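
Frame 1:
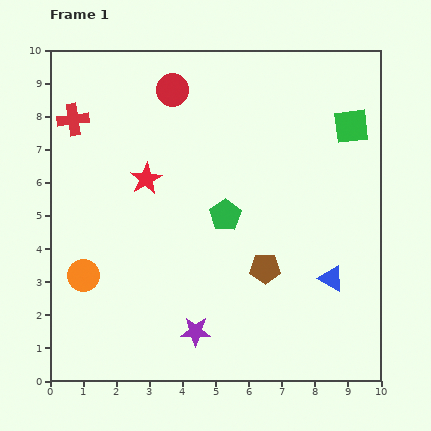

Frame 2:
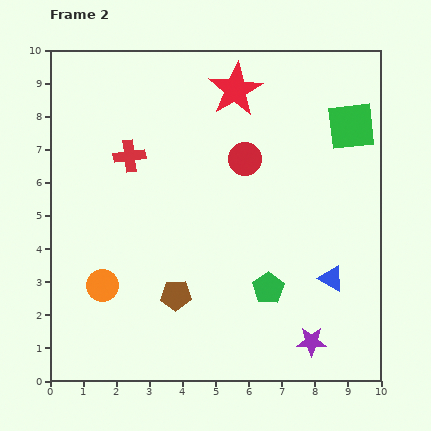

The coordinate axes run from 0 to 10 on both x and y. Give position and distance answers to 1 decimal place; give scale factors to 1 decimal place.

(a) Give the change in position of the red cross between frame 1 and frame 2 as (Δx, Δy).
(1.7, -1.1)

The red cross was at (0.7, 7.9) in frame 1 and (2.4, 6.8) in frame 2.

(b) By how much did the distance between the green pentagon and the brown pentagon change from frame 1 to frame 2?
+0.8

Distance in frame 1: 2.0. Distance in frame 2: 2.8.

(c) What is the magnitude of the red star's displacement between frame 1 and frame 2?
3.8

The red star moved from (2.9, 6.1) to (5.6, 8.8), a distance of √(2.7² + 2.7²) ≈ 3.8.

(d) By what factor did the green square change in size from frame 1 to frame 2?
1.4×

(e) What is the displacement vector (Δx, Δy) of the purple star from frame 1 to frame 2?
(3.5, -0.3)

The purple star was at (4.4, 1.5) in frame 1 and (7.9, 1.2) in frame 2.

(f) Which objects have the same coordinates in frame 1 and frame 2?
the blue triangle, the green square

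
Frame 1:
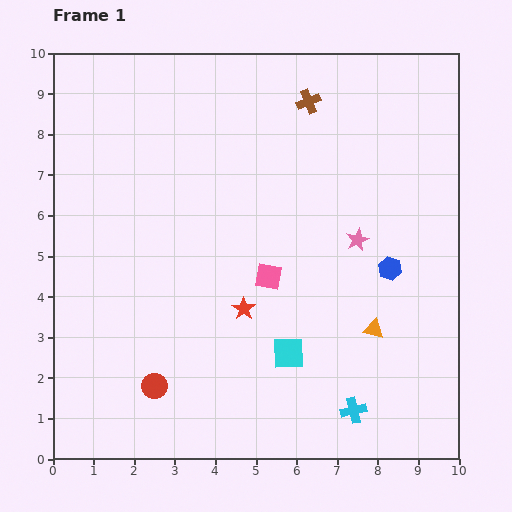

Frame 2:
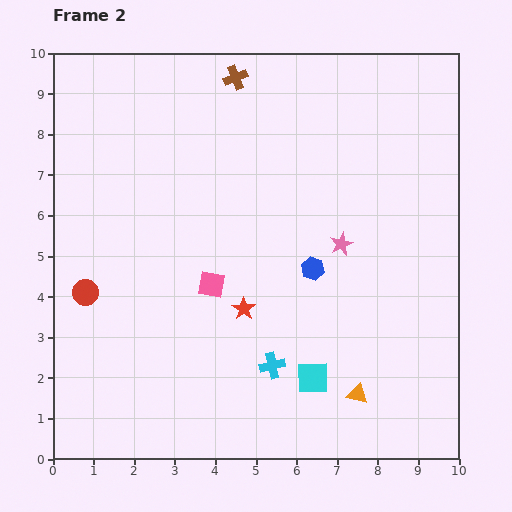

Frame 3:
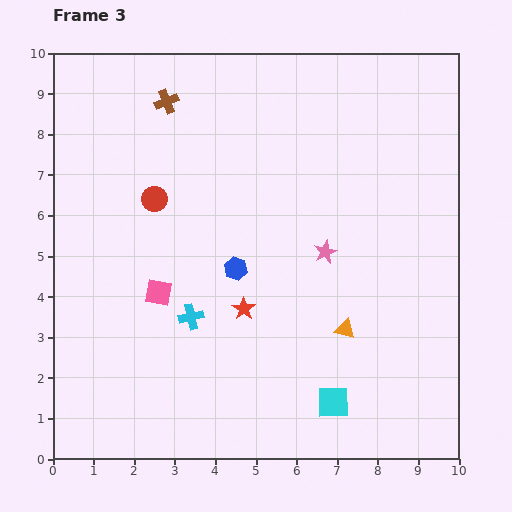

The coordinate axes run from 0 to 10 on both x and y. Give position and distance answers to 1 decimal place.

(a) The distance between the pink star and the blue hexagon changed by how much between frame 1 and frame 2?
-0.2

Distance in frame 1: 1.1. Distance in frame 2: 0.9.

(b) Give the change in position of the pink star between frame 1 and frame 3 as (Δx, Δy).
(-0.8, -0.3)

The pink star was at (7.5, 5.4) in frame 1 and (6.7, 5.1) in frame 3.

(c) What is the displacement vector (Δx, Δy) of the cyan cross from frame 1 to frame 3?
(-4.0, 2.3)

The cyan cross was at (7.4, 1.2) in frame 1 and (3.4, 3.5) in frame 3.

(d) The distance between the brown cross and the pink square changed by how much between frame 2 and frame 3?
-0.4

Distance in frame 2: 5.1. Distance in frame 3: 4.7.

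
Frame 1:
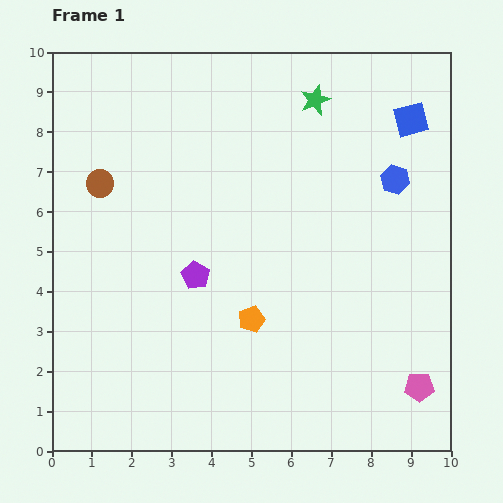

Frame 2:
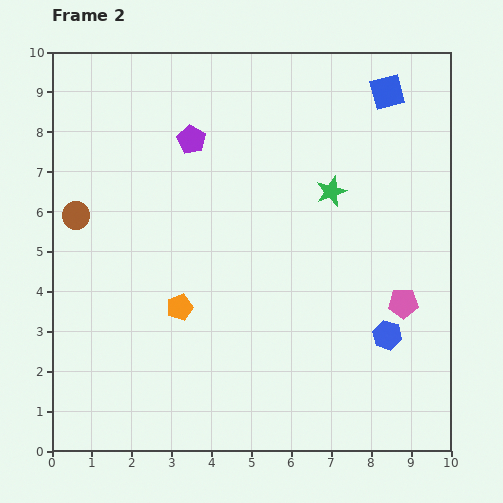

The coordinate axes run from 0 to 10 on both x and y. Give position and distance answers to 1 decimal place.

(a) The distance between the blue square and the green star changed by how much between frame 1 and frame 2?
+0.4

Distance in frame 1: 2.5. Distance in frame 2: 2.9.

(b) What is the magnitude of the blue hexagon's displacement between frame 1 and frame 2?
3.9

The blue hexagon moved from (8.6, 6.8) to (8.4, 2.9), a distance of √(0.2² + 3.9²) ≈ 3.9.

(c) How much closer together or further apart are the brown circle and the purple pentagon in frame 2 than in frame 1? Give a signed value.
+0.2

Distance in frame 1: 3.3. Distance in frame 2: 3.5.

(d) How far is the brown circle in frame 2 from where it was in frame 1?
1.0

The brown circle moved from (1.2, 6.7) to (0.6, 5.9), a distance of √(0.6² + 0.8²) ≈ 1.0.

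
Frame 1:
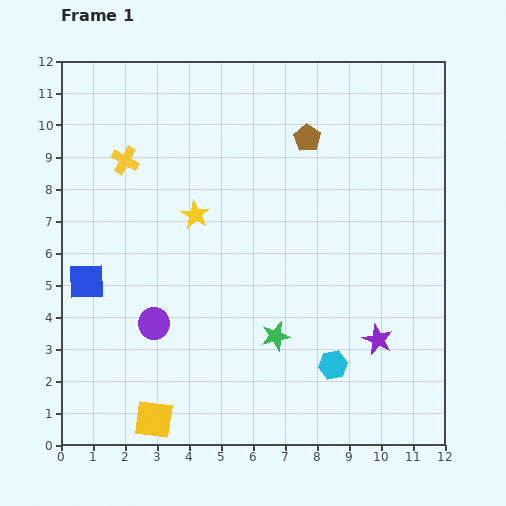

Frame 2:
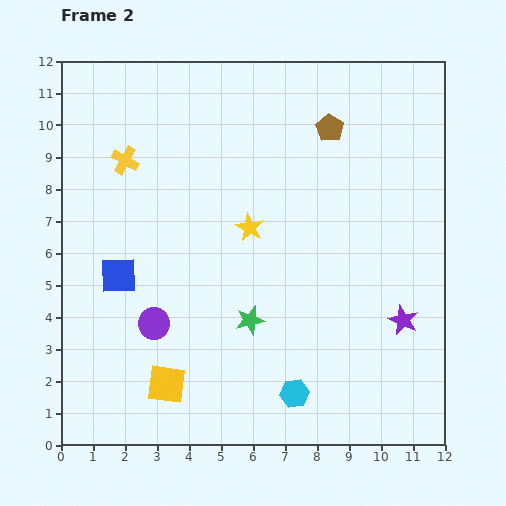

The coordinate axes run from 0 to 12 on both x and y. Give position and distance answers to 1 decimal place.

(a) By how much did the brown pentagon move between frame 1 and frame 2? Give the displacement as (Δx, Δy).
(0.7, 0.3)

The brown pentagon was at (7.7, 9.6) in frame 1 and (8.4, 9.9) in frame 2.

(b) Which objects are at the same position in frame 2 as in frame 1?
the yellow cross, the purple circle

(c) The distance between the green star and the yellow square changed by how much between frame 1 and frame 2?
-1.3

Distance in frame 1: 4.6. Distance in frame 2: 3.3.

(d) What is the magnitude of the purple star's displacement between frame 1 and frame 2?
1.0

The purple star moved from (9.9, 3.3) to (10.7, 3.9), a distance of √(0.8² + 0.6²) ≈ 1.0.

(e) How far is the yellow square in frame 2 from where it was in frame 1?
1.2

The yellow square moved from (2.9, 0.8) to (3.3, 1.9), a distance of √(0.4² + 1.1²) ≈ 1.2.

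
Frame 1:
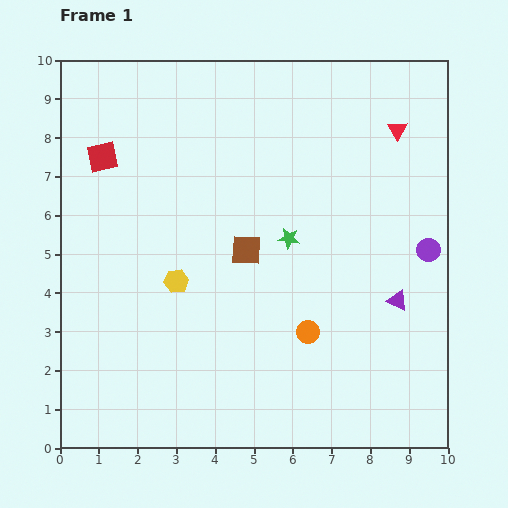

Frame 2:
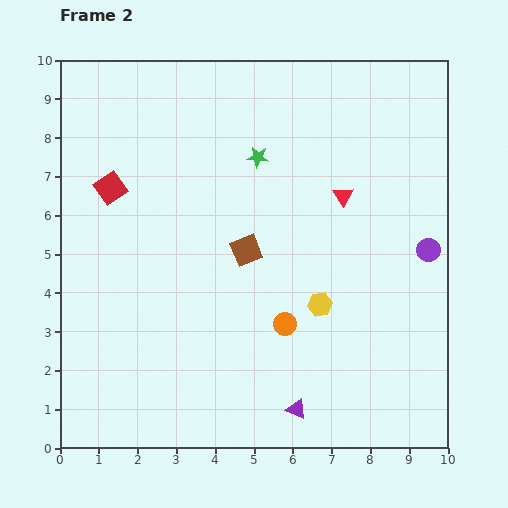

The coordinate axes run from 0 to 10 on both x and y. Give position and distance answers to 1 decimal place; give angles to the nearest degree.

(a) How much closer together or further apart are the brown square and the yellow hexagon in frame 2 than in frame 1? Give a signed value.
+0.4

Distance in frame 1: 2.0. Distance in frame 2: 2.4.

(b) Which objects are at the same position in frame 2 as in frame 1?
the brown square, the purple circle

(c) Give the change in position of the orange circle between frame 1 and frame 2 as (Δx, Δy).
(-0.6, 0.2)

The orange circle was at (6.4, 3.0) in frame 1 and (5.8, 3.2) in frame 2.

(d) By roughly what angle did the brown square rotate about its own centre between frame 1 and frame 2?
25° counter-clockwise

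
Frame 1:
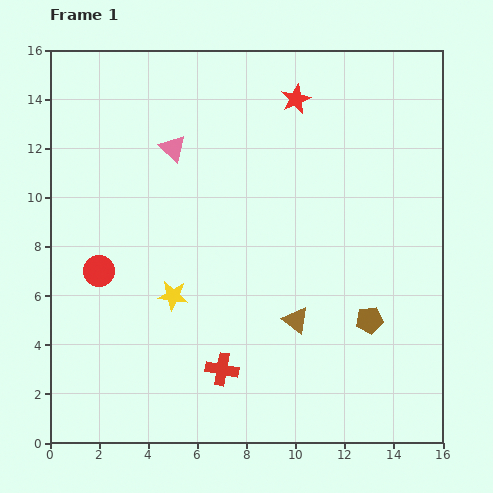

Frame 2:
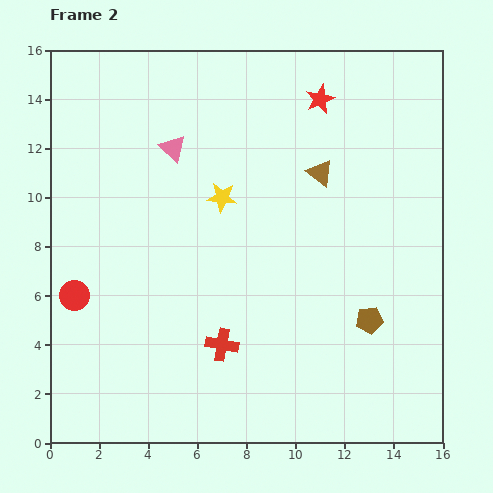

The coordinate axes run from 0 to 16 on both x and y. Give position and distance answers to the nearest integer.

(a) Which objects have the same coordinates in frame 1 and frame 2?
the pink triangle, the brown pentagon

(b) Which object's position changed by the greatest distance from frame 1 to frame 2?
the brown triangle

(moved 6; next 4)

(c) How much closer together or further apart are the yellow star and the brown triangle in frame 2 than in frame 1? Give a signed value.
-1

Distance in frame 1: 5. Distance in frame 2: 4.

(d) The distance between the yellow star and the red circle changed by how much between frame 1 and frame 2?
+4

Distance in frame 1: 3. Distance in frame 2: 7.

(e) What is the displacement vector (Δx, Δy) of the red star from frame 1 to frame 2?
(1, 0)

The red star was at (10, 14) in frame 1 and (11, 14) in frame 2.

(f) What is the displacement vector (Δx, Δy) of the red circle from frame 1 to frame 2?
(-1, -1)

The red circle was at (2, 7) in frame 1 and (1, 6) in frame 2.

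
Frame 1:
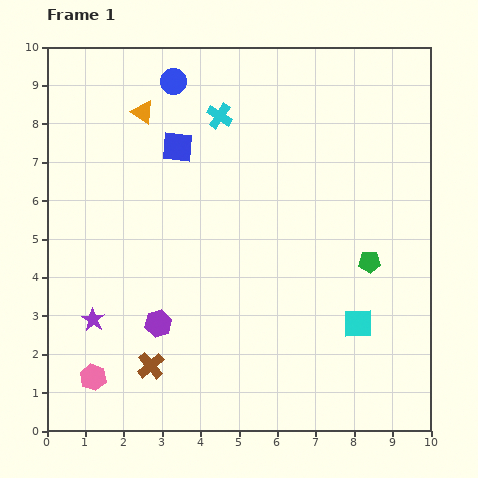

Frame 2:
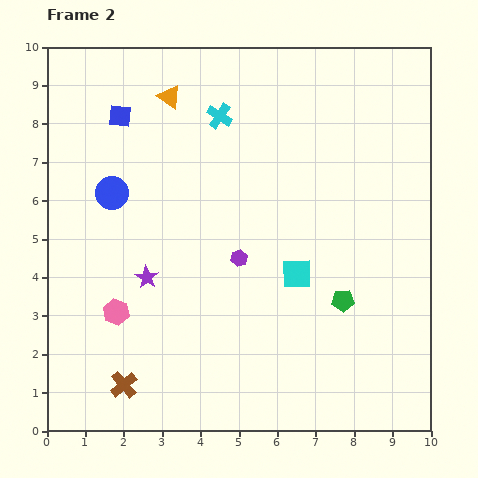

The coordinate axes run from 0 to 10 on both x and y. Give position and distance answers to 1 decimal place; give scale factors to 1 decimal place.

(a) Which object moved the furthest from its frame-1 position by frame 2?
the blue circle

(moved 3.3; next 2.7)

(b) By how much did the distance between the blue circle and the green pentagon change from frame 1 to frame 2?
-0.3

Distance in frame 1: 6.9. Distance in frame 2: 6.6.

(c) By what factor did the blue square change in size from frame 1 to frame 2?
0.7×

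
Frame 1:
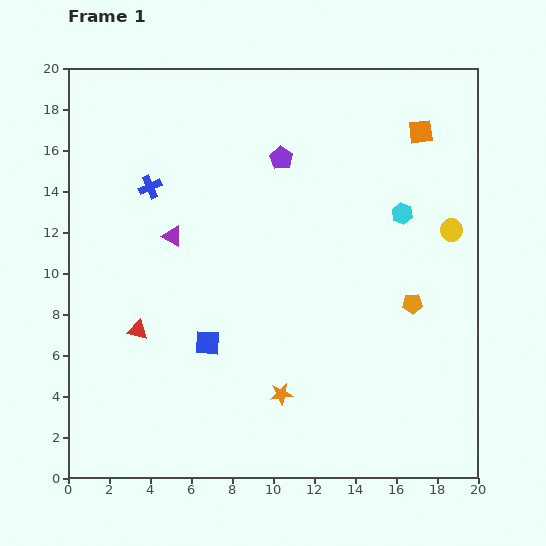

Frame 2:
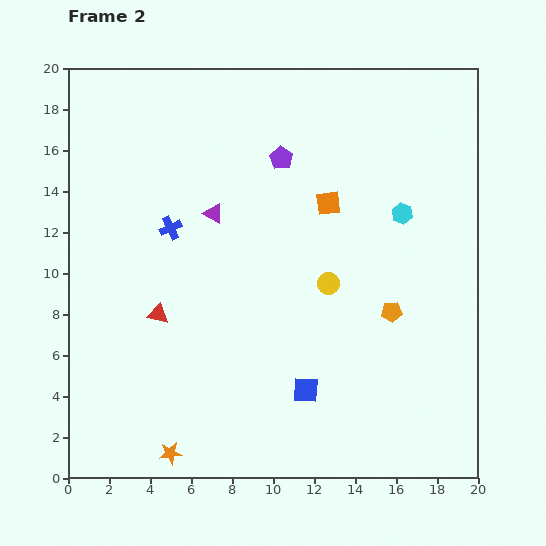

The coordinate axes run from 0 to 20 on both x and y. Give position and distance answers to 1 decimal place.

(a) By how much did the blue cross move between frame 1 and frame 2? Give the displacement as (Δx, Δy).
(1.0, -2.0)

The blue cross was at (4.0, 14.2) in frame 1 and (5.0, 12.2) in frame 2.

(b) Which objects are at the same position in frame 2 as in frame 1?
the cyan hexagon, the purple pentagon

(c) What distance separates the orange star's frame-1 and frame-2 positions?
6.1

The orange star moved from (10.4, 4.1) to (5.0, 1.2), a distance of √(5.4² + 2.9²) ≈ 6.1.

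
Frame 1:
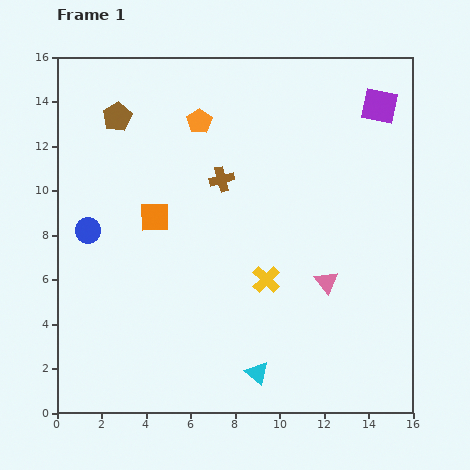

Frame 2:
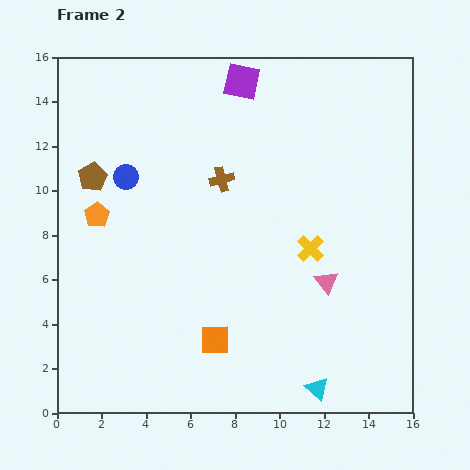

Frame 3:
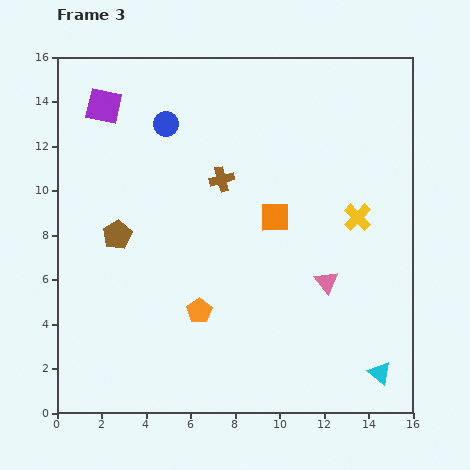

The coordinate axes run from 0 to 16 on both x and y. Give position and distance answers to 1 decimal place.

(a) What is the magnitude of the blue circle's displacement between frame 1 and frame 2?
2.9

The blue circle moved from (1.4, 8.2) to (3.1, 10.6), a distance of √(1.7² + 2.4²) ≈ 2.9.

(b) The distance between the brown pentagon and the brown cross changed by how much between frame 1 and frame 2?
+0.3

Distance in frame 1: 5.5. Distance in frame 2: 5.8.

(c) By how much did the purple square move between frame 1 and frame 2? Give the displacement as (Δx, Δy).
(-6.2, 1.1)

The purple square was at (14.5, 13.8) in frame 1 and (8.3, 14.9) in frame 2.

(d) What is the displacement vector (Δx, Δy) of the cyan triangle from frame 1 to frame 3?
(5.5, 0.0)

The cyan triangle was at (9.0, 1.8) in frame 1 and (14.5, 1.8) in frame 3.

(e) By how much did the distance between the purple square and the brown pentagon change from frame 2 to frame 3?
-2.2

Distance in frame 2: 8.0. Distance in frame 3: 5.8.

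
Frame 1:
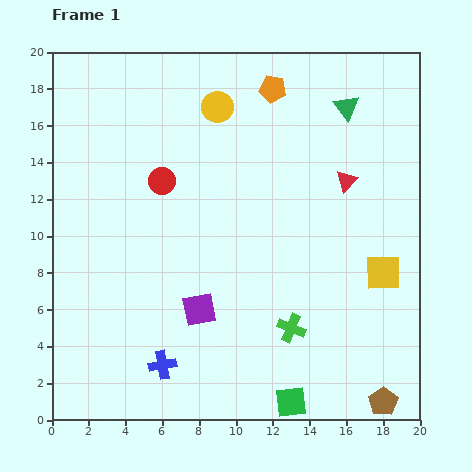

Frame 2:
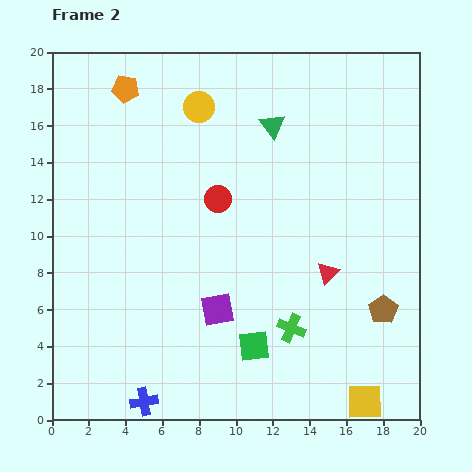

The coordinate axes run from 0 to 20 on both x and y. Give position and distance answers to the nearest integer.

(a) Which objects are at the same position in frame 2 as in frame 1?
the green cross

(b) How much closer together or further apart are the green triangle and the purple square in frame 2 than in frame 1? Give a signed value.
-4

Distance in frame 1: 14. Distance in frame 2: 10.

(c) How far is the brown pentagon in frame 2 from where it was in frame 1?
5

The brown pentagon moved from (18, 1) to (18, 6), a distance of √(0² + 5²) ≈ 5.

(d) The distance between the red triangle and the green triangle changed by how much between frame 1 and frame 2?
+5

Distance in frame 1: 4. Distance in frame 2: 9.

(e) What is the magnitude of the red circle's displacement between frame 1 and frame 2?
3

The red circle moved from (6, 13) to (9, 12), a distance of √(3² + 1²) ≈ 3.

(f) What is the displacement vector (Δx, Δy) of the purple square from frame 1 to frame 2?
(1, 0)

The purple square was at (8, 6) in frame 1 and (9, 6) in frame 2.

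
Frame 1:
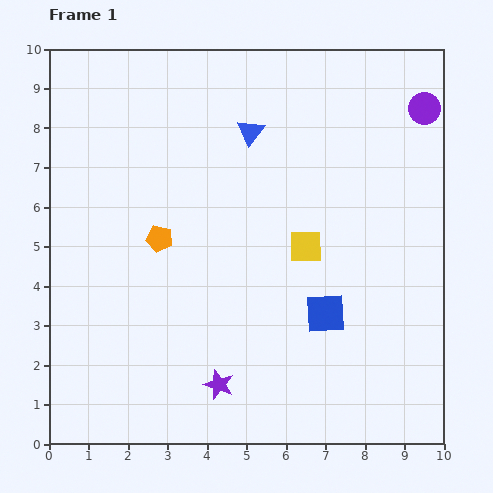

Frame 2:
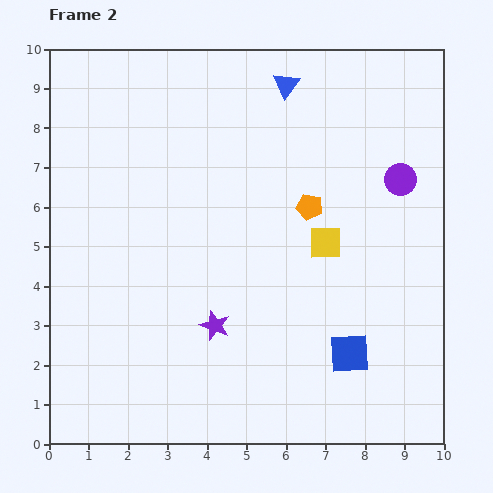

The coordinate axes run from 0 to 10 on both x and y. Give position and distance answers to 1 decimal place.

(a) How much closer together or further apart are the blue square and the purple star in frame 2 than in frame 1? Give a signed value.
+0.3

Distance in frame 1: 3.2. Distance in frame 2: 3.5.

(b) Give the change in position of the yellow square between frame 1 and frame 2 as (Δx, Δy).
(0.5, 0.1)

The yellow square was at (6.5, 5.0) in frame 1 and (7.0, 5.1) in frame 2.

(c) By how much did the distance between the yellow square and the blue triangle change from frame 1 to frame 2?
+0.9

Distance in frame 1: 3.2. Distance in frame 2: 4.1.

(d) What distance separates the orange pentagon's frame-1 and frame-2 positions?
3.9

The orange pentagon moved from (2.8, 5.2) to (6.6, 6.0), a distance of √(3.8² + 0.8²) ≈ 3.9.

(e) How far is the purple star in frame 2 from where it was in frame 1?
1.5

The purple star moved from (4.3, 1.5) to (4.2, 3.0), a distance of √(0.1² + 1.5²) ≈ 1.5.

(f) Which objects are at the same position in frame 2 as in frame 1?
none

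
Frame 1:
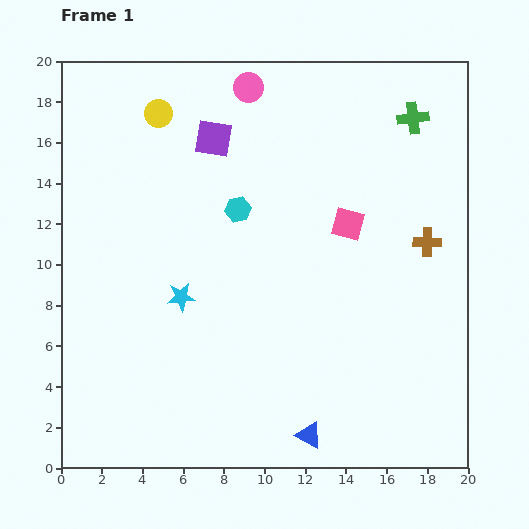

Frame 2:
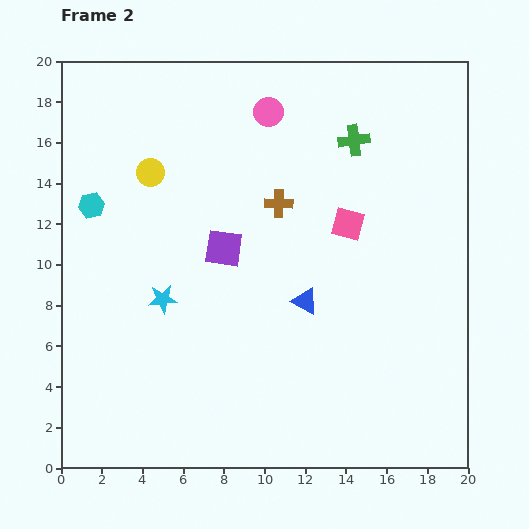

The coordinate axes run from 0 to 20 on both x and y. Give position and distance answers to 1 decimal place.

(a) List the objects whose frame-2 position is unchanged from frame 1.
the pink square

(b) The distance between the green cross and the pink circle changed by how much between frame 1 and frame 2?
-3.8

Distance in frame 1: 8.2. Distance in frame 2: 4.4.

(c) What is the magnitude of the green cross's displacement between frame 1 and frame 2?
3.1

The green cross moved from (17.3, 17.2) to (14.4, 16.1), a distance of √(2.9² + 1.1²) ≈ 3.1.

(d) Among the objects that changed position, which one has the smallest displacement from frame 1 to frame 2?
the cyan star

(moved 0.9)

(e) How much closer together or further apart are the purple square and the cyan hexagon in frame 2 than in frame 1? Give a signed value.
+3.1

Distance in frame 1: 3.7. Distance in frame 2: 6.8.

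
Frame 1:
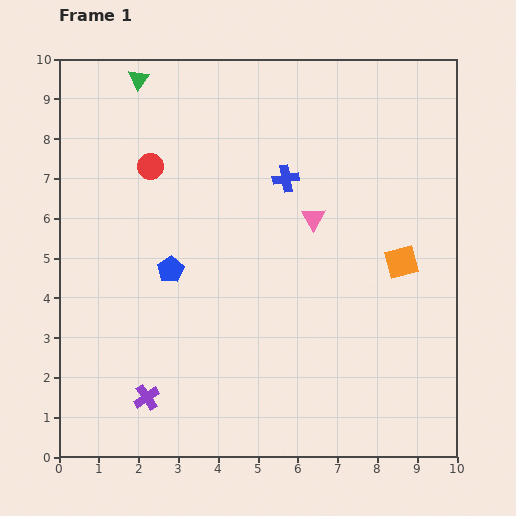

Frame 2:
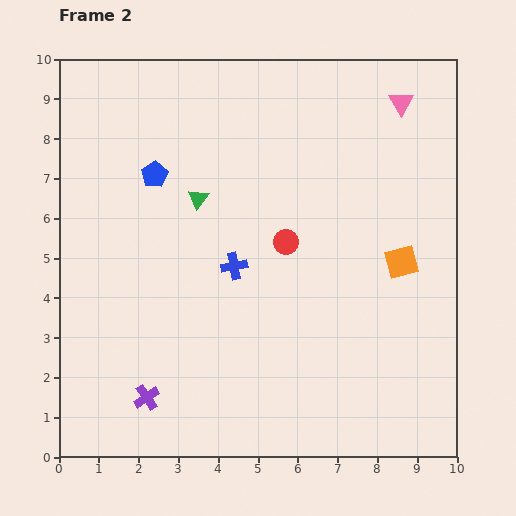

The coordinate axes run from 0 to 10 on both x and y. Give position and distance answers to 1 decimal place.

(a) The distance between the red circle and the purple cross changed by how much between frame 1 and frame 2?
-0.6

Distance in frame 1: 5.8. Distance in frame 2: 5.2.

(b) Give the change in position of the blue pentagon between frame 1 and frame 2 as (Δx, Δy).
(-0.4, 2.4)

The blue pentagon was at (2.8, 4.7) in frame 1 and (2.4, 7.1) in frame 2.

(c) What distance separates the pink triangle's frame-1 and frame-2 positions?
3.6

The pink triangle moved from (6.4, 6.0) to (8.6, 8.9), a distance of √(2.2² + 2.9²) ≈ 3.6.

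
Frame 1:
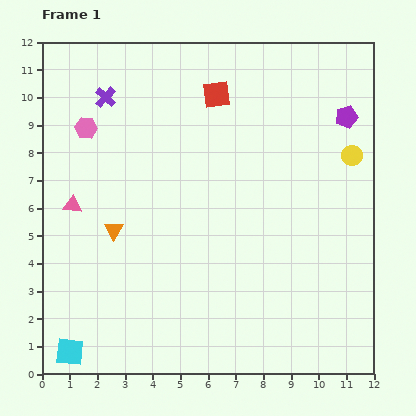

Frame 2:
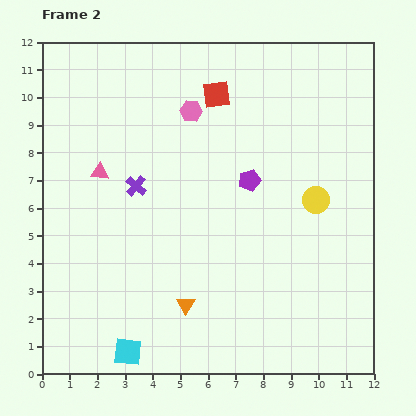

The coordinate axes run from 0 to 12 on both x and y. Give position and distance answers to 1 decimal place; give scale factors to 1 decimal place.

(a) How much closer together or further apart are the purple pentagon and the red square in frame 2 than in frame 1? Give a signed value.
-1.5

Distance in frame 1: 4.8. Distance in frame 2: 3.3.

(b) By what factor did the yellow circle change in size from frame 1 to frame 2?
1.3×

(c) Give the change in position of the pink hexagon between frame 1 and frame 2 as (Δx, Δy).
(3.8, 0.6)

The pink hexagon was at (1.6, 8.9) in frame 1 and (5.4, 9.5) in frame 2.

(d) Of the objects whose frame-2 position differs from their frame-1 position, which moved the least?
the pink triangle

(moved 1.6)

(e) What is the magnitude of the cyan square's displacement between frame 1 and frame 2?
2.1

The cyan square moved from (1.0, 0.8) to (3.1, 0.8), a distance of √(2.1² + 0.0²) ≈ 2.1.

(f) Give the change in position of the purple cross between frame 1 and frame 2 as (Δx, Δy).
(1.1, -3.2)

The purple cross was at (2.3, 10.0) in frame 1 and (3.4, 6.8) in frame 2.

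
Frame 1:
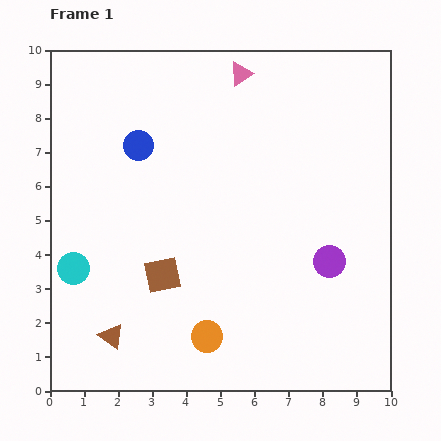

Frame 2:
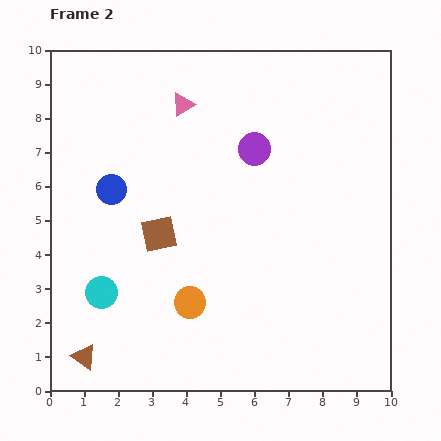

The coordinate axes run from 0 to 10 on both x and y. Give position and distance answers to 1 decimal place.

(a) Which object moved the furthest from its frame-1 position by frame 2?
the purple circle

(moved 4.0; next 1.9)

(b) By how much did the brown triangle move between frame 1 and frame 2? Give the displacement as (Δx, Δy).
(-0.8, -0.6)

The brown triangle was at (1.8, 1.6) in frame 1 and (1.0, 1.0) in frame 2.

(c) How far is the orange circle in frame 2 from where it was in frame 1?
1.1

The orange circle moved from (4.6, 1.6) to (4.1, 2.6), a distance of √(0.5² + 1.0²) ≈ 1.1.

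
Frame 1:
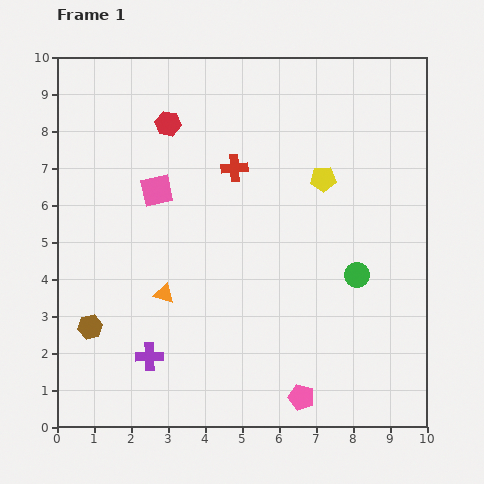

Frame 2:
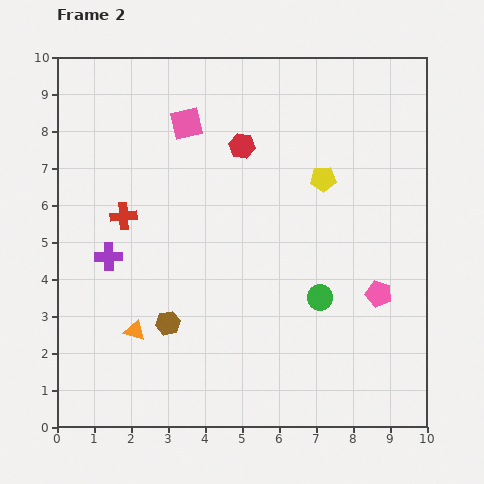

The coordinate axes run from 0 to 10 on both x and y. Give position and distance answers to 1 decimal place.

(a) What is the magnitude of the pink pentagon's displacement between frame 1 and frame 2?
3.5

The pink pentagon moved from (6.6, 0.8) to (8.7, 3.6), a distance of √(2.1² + 2.8²) ≈ 3.5.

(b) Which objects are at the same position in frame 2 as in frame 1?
the yellow pentagon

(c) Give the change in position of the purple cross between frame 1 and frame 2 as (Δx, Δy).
(-1.1, 2.7)

The purple cross was at (2.5, 1.9) in frame 1 and (1.4, 4.6) in frame 2.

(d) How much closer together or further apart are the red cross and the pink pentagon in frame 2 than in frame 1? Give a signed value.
+0.7

Distance in frame 1: 6.5. Distance in frame 2: 7.2.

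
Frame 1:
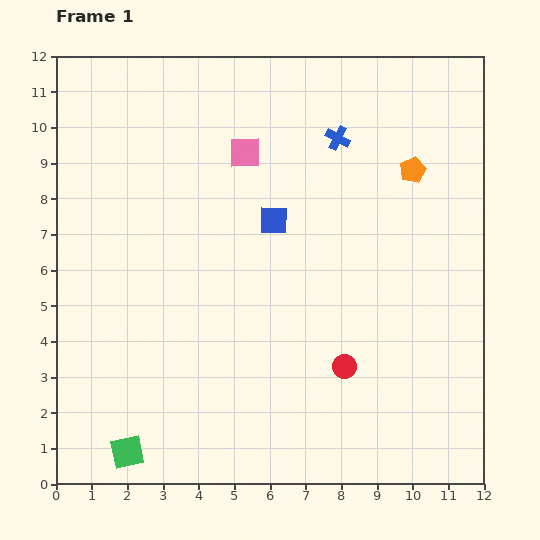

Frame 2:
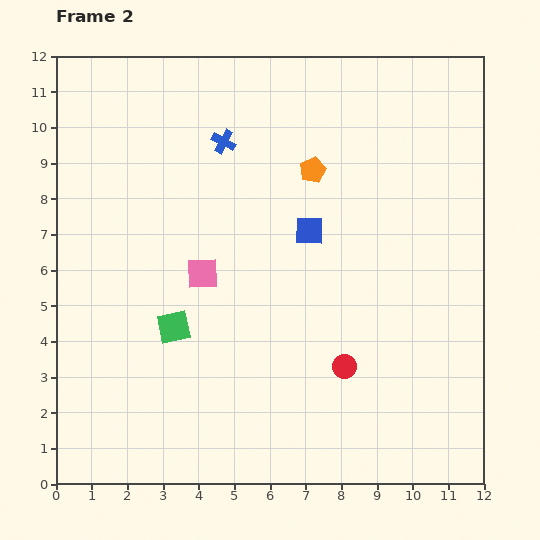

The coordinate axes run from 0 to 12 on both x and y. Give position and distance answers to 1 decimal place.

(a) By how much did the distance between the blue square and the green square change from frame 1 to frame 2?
-3.0

Distance in frame 1: 7.7. Distance in frame 2: 4.7.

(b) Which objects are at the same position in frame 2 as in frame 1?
the red circle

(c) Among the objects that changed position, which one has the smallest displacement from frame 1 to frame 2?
the blue square

(moved 1.0)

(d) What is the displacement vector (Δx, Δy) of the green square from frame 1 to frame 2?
(1.3, 3.5)

The green square was at (2.0, 0.9) in frame 1 and (3.3, 4.4) in frame 2.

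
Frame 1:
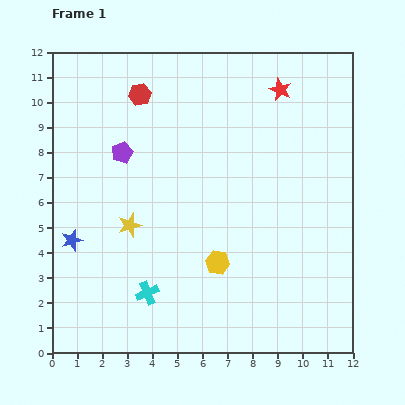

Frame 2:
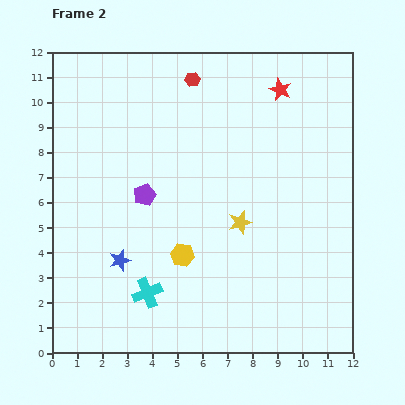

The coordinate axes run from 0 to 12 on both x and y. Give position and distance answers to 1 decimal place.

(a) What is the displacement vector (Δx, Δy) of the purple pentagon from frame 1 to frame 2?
(0.9, -1.7)

The purple pentagon was at (2.8, 8.0) in frame 1 and (3.7, 6.3) in frame 2.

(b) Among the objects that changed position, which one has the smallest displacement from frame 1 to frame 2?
the yellow hexagon

(moved 1.4)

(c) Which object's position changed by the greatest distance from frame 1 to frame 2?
the yellow star

(moved 4.4; next 2.2)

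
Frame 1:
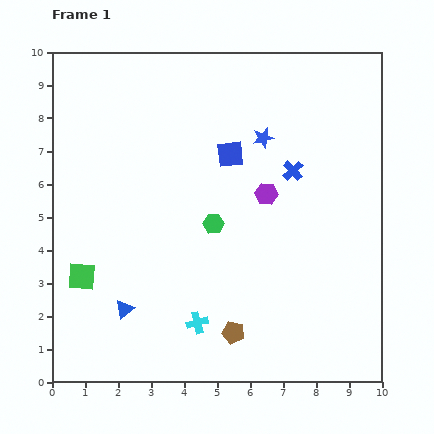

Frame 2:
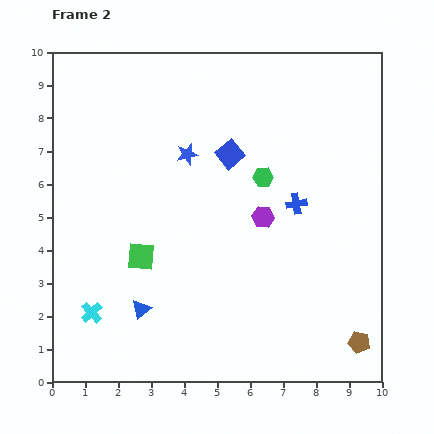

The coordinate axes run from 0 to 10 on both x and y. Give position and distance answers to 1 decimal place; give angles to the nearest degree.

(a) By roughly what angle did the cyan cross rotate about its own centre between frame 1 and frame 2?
28° counter-clockwise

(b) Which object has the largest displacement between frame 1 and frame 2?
the brown pentagon

(moved 3.8; next 3.2)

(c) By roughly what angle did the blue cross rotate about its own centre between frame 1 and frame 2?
33° clockwise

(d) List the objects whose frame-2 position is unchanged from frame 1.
the blue square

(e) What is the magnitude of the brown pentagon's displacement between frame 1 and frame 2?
3.8

The brown pentagon moved from (5.5, 1.5) to (9.3, 1.2), a distance of √(3.8² + 0.3²) ≈ 3.8.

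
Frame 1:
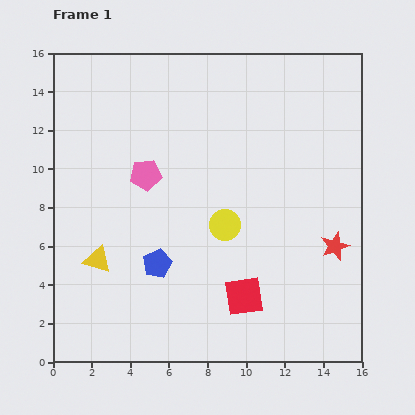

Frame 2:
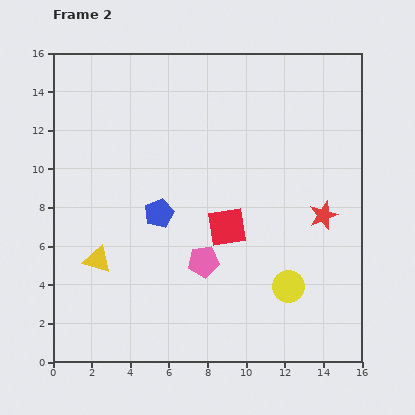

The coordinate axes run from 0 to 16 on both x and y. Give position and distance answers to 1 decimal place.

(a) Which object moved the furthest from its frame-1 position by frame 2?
the pink pentagon

(moved 5.4; next 4.6)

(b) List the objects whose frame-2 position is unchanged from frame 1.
the yellow triangle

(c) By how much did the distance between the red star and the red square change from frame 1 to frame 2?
-0.4

Distance in frame 1: 5.4. Distance in frame 2: 5.0.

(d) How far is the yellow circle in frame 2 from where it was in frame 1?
4.6

The yellow circle moved from (8.9, 7.1) to (12.2, 3.9), a distance of √(3.3² + 3.2²) ≈ 4.6.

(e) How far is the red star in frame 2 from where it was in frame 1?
1.7

The red star moved from (14.6, 6.0) to (14.0, 7.6), a distance of √(0.6² + 1.6²) ≈ 1.7.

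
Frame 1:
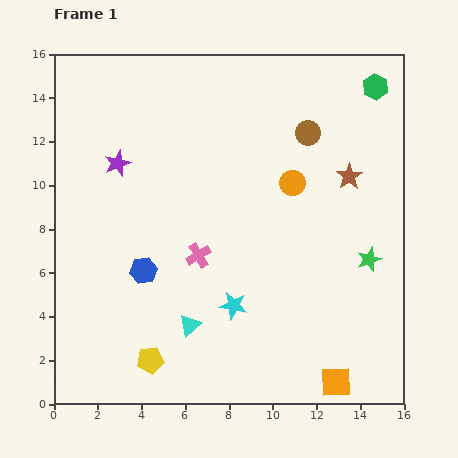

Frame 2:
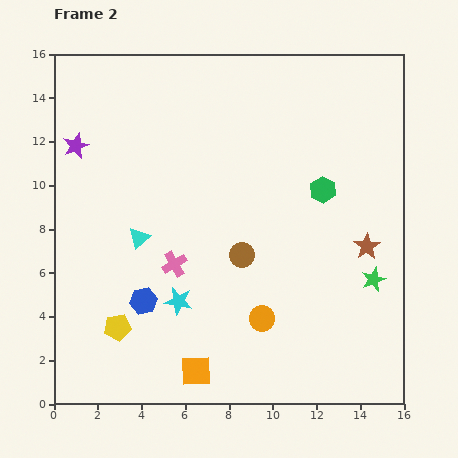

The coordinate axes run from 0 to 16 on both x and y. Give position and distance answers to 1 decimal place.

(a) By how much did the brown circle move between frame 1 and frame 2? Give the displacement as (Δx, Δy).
(-3.0, -5.6)

The brown circle was at (11.6, 12.4) in frame 1 and (8.6, 6.8) in frame 2.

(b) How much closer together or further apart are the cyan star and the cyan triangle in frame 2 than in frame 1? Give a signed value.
+1.2

Distance in frame 1: 2.2. Distance in frame 2: 3.4.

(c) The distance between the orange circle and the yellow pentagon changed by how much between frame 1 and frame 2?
-3.8

Distance in frame 1: 10.4. Distance in frame 2: 6.6.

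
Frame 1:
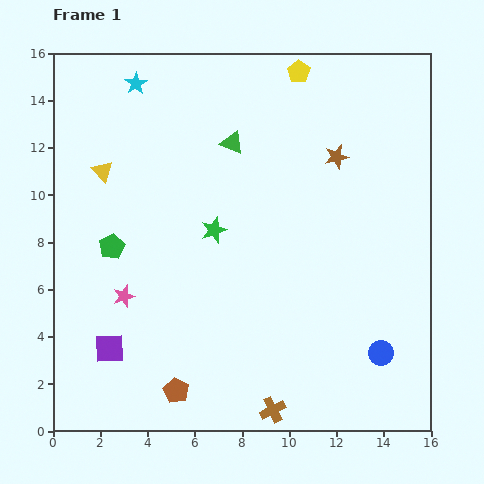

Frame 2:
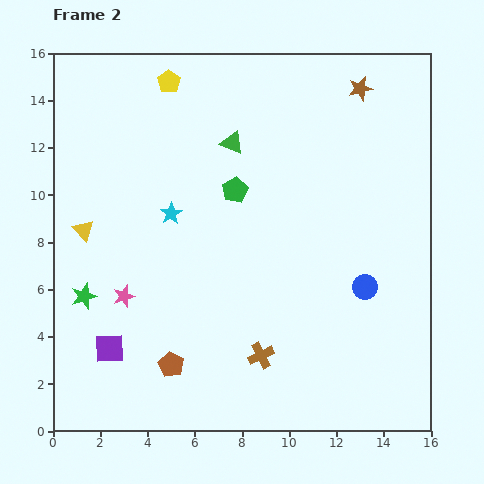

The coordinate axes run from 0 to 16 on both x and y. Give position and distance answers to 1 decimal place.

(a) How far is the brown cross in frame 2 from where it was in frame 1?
2.4

The brown cross moved from (9.3, 0.9) to (8.8, 3.2), a distance of √(0.5² + 2.3²) ≈ 2.4.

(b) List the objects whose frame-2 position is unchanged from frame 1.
the green triangle, the purple square, the pink star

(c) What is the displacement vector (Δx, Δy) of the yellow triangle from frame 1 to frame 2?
(-0.8, -2.5)

The yellow triangle was at (2.1, 11.0) in frame 1 and (1.3, 8.5) in frame 2.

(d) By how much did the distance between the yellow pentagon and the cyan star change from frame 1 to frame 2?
-1.3

Distance in frame 1: 6.9. Distance in frame 2: 5.6.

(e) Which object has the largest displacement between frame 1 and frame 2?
the green star

(moved 6.2; next 5.7)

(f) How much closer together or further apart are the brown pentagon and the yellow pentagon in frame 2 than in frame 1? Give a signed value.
-2.5

Distance in frame 1: 14.5. Distance in frame 2: 12.0.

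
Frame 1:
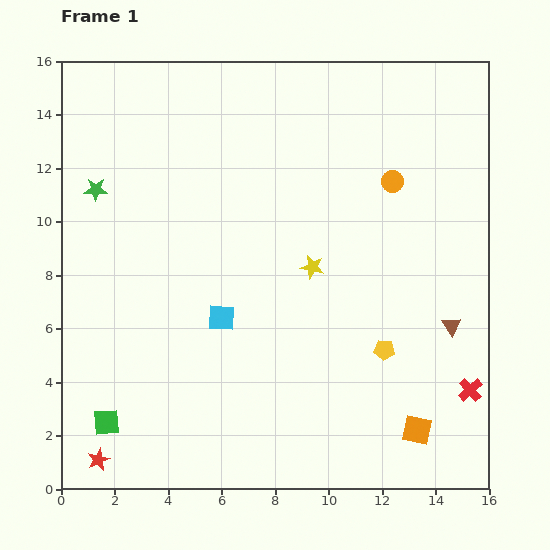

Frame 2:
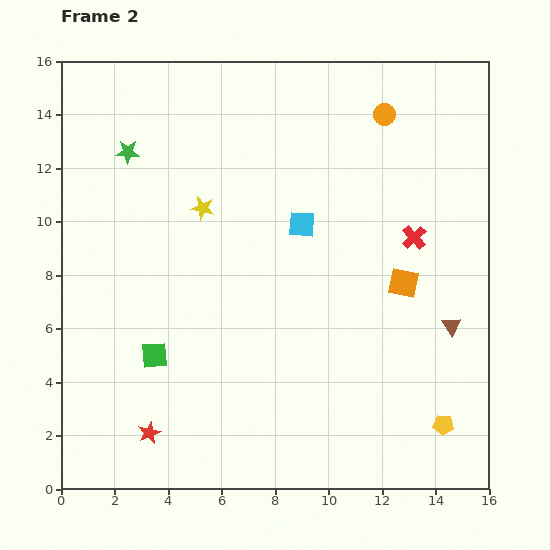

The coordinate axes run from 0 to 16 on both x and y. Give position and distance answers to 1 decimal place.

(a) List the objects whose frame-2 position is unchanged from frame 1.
the brown triangle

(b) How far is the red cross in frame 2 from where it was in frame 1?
6.1

The red cross moved from (15.3, 3.7) to (13.2, 9.4), a distance of √(2.1² + 5.7²) ≈ 6.1.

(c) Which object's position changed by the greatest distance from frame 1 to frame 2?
the red cross

(moved 6.1; next 5.5)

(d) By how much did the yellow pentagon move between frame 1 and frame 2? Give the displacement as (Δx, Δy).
(2.2, -2.8)

The yellow pentagon was at (12.1, 5.2) in frame 1 and (14.3, 2.4) in frame 2.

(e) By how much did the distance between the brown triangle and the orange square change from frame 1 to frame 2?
-1.7

Distance in frame 1: 4.1. Distance in frame 2: 2.4.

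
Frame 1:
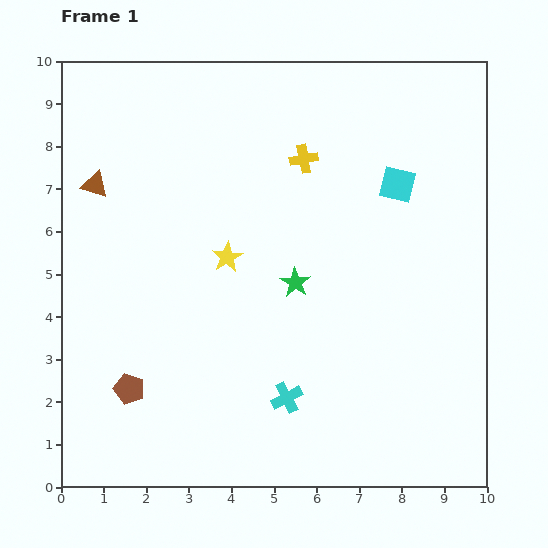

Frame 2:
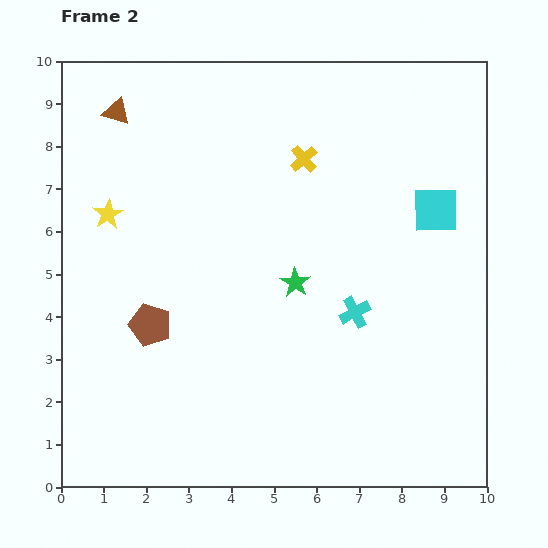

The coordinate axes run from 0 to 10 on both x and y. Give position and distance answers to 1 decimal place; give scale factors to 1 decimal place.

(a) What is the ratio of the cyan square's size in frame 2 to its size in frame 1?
1.3×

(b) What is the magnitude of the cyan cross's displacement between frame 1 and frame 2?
2.6

The cyan cross moved from (5.3, 2.1) to (6.9, 4.1), a distance of √(1.6² + 2.0²) ≈ 2.6.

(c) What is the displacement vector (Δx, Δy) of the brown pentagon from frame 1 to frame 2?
(0.5, 1.5)

The brown pentagon was at (1.6, 2.3) in frame 1 and (2.1, 3.8) in frame 2.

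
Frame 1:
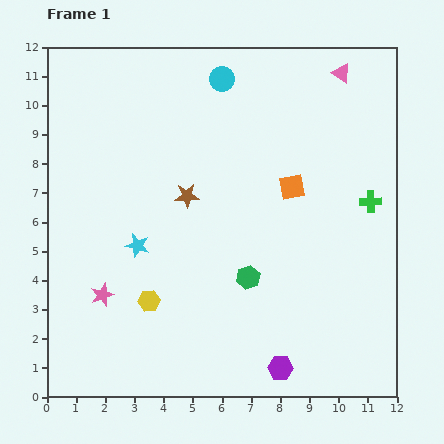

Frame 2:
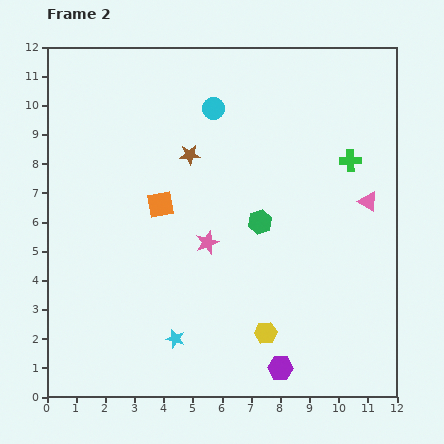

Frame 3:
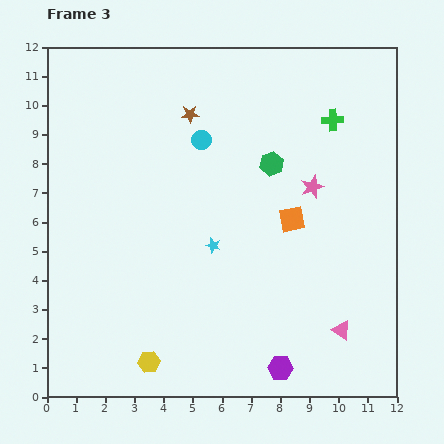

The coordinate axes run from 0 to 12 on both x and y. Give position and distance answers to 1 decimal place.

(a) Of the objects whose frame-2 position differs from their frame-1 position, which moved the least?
the cyan circle

(moved 1.0)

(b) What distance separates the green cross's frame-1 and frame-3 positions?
3.1

The green cross moved from (11.1, 6.7) to (9.8, 9.5), a distance of √(1.3² + 2.8²) ≈ 3.1.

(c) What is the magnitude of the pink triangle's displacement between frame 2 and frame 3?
4.5

The pink triangle moved from (11.0, 6.7) to (10.1, 2.3), a distance of √(0.9² + 4.4²) ≈ 4.5.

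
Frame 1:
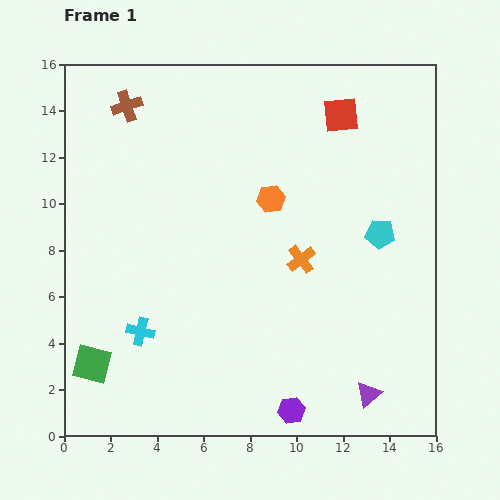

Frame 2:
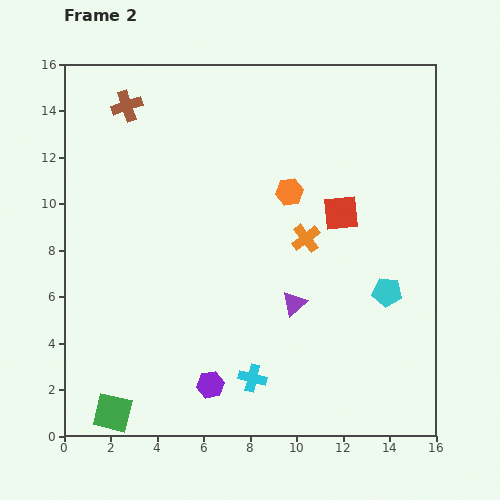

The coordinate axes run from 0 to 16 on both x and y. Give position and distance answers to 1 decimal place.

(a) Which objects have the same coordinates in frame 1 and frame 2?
the brown cross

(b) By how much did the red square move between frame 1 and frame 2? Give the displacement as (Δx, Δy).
(0.0, -4.2)

The red square was at (11.9, 13.8) in frame 1 and (11.9, 9.6) in frame 2.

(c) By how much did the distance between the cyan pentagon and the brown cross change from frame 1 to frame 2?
+1.6

Distance in frame 1: 12.2. Distance in frame 2: 13.8.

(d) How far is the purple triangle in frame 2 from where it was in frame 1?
5.0

The purple triangle moved from (13.1, 1.8) to (9.9, 5.7), a distance of √(3.2² + 3.9²) ≈ 5.0.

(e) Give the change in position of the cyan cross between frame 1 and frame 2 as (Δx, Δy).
(4.8, -2.0)

The cyan cross was at (3.3, 4.5) in frame 1 and (8.1, 2.5) in frame 2.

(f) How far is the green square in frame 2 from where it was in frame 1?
2.3

The green square moved from (1.2, 3.1) to (2.1, 1.0), a distance of √(0.9² + 2.1²) ≈ 2.3.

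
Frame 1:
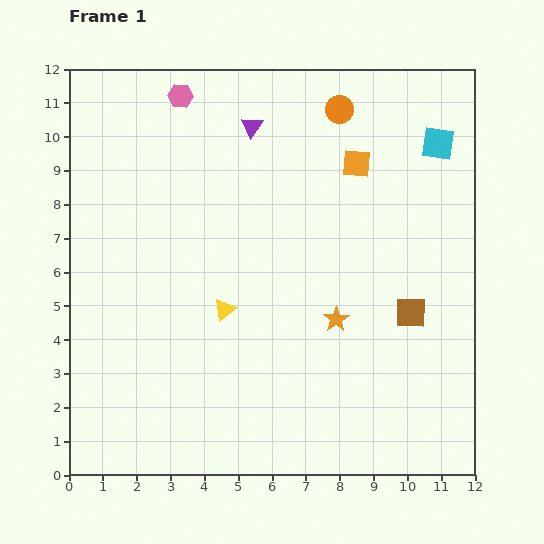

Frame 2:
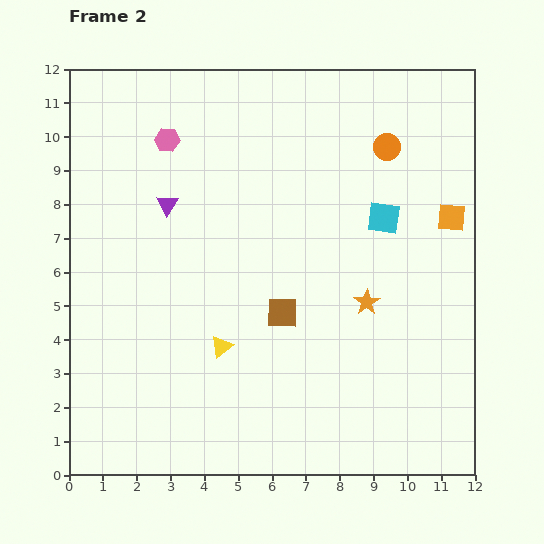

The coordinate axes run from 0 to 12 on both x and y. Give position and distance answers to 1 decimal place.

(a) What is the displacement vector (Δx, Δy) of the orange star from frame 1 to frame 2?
(0.9, 0.5)

The orange star was at (7.9, 4.6) in frame 1 and (8.8, 5.1) in frame 2.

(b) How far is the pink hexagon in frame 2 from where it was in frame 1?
1.4

The pink hexagon moved from (3.3, 11.2) to (2.9, 9.9), a distance of √(0.4² + 1.3²) ≈ 1.4.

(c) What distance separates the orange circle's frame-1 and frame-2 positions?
1.8

The orange circle moved from (8.0, 10.8) to (9.4, 9.7), a distance of √(1.4² + 1.1²) ≈ 1.8.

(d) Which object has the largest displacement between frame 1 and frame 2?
the brown square

(moved 3.8; next 3.4)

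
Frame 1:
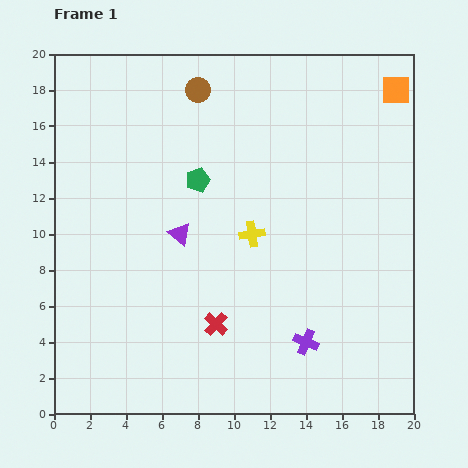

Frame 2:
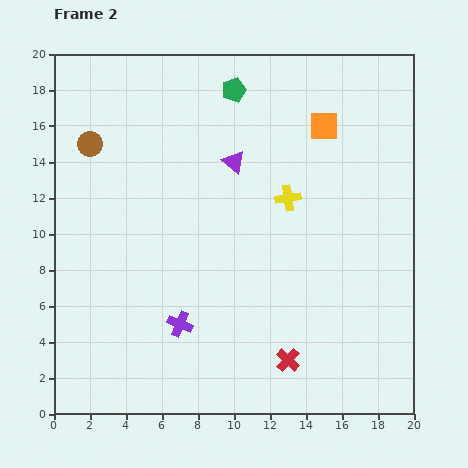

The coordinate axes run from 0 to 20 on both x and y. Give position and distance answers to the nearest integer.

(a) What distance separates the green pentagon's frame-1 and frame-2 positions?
5

The green pentagon moved from (8, 13) to (10, 18), a distance of √(2² + 5²) ≈ 5.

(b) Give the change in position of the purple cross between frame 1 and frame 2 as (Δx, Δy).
(-7, 1)

The purple cross was at (14, 4) in frame 1 and (7, 5) in frame 2.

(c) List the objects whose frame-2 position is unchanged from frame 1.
none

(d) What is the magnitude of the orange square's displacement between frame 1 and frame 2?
4

The orange square moved from (19, 18) to (15, 16), a distance of √(4² + 2²) ≈ 4.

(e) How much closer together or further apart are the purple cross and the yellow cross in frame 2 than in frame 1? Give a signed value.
+2

Distance in frame 1: 7. Distance in frame 2: 9.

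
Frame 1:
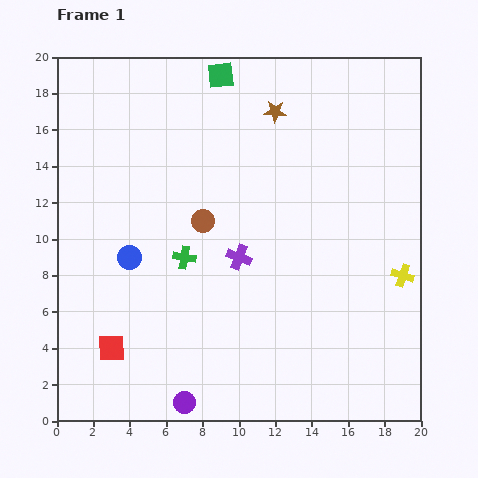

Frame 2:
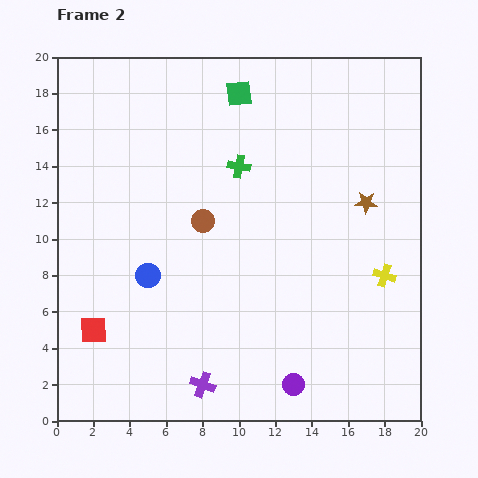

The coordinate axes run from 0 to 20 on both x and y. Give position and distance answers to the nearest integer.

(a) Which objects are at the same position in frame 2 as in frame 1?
the brown circle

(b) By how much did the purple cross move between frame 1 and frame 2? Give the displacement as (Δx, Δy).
(-2, -7)

The purple cross was at (10, 9) in frame 1 and (8, 2) in frame 2.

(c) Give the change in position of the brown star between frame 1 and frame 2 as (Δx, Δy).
(5, -5)

The brown star was at (12, 17) in frame 1 and (17, 12) in frame 2.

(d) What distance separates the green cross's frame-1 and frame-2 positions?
6

The green cross moved from (7, 9) to (10, 14), a distance of √(3² + 5²) ≈ 6.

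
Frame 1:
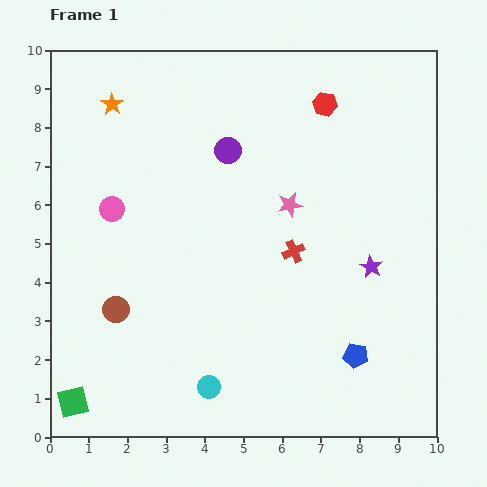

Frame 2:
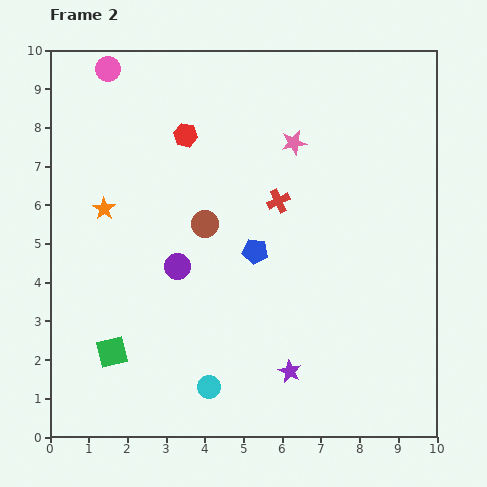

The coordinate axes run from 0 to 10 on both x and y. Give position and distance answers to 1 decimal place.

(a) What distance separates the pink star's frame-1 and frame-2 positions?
1.6

The pink star moved from (6.2, 6.0) to (6.3, 7.6), a distance of √(0.1² + 1.6²) ≈ 1.6.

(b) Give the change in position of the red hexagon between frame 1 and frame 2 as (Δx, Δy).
(-3.6, -0.8)

The red hexagon was at (7.1, 8.6) in frame 1 and (3.5, 7.8) in frame 2.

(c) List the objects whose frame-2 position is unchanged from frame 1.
the cyan circle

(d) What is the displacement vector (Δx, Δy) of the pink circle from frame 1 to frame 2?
(-0.1, 3.6)

The pink circle was at (1.6, 5.9) in frame 1 and (1.5, 9.5) in frame 2.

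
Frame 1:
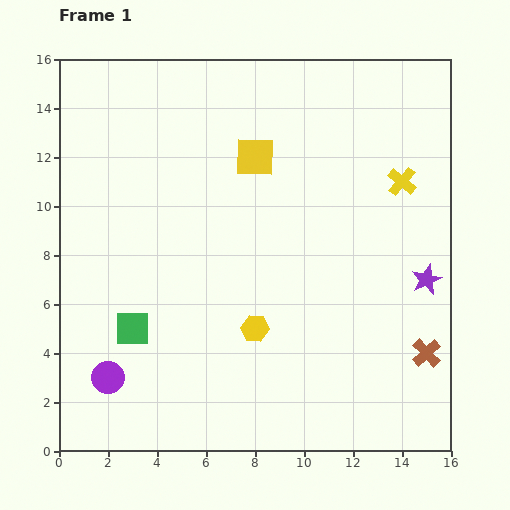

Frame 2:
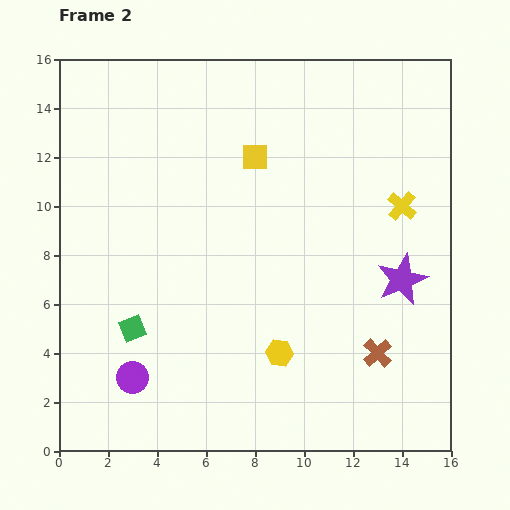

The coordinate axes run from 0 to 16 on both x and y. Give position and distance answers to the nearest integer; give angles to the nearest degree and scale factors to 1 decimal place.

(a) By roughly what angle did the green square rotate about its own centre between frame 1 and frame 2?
22° counter-clockwise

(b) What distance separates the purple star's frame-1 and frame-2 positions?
1

The purple star moved from (15, 7) to (14, 7), a distance of √(1² + 0²) ≈ 1.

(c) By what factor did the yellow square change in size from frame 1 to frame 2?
0.7×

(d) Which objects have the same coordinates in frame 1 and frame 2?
the yellow square, the green square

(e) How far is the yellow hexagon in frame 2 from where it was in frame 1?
1

The yellow hexagon moved from (8, 5) to (9, 4), a distance of √(1² + 1²) ≈ 1.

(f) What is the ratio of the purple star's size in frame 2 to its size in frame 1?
1.7×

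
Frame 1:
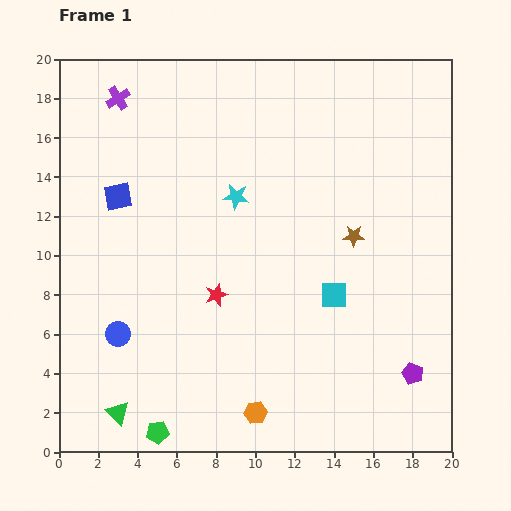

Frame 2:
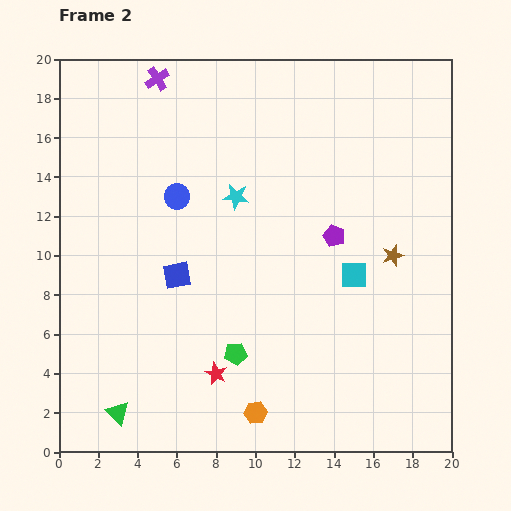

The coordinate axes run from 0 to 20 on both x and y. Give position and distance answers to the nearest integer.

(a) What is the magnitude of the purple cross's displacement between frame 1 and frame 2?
2

The purple cross moved from (3, 18) to (5, 19), a distance of √(2² + 1²) ≈ 2.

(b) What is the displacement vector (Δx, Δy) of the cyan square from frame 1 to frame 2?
(1, 1)

The cyan square was at (14, 8) in frame 1 and (15, 9) in frame 2.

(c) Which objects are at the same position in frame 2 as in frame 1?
the green triangle, the cyan star, the orange hexagon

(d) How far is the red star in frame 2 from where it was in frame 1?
4

The red star moved from (8, 8) to (8, 4), a distance of √(0² + 4²) ≈ 4.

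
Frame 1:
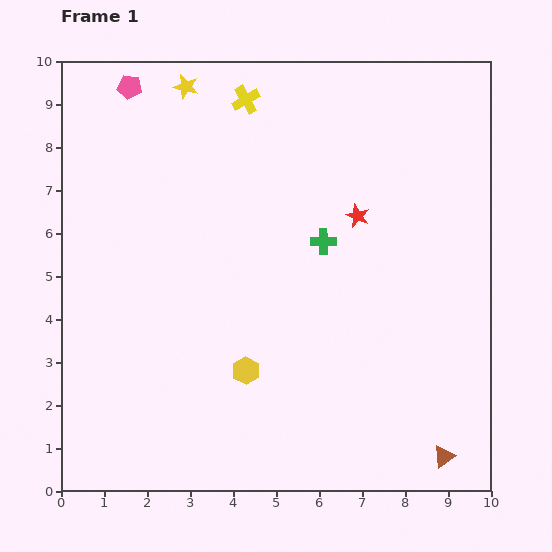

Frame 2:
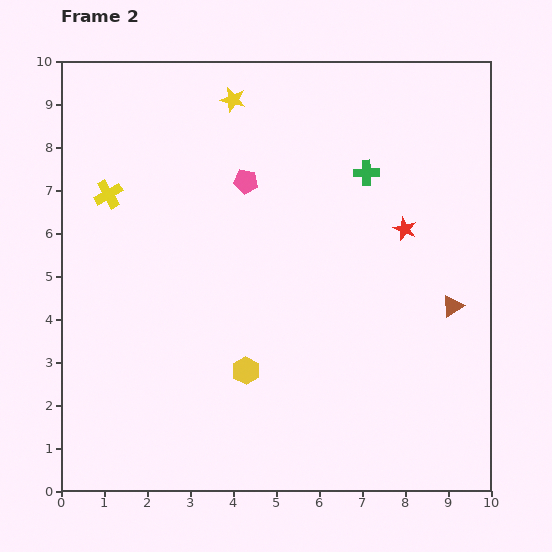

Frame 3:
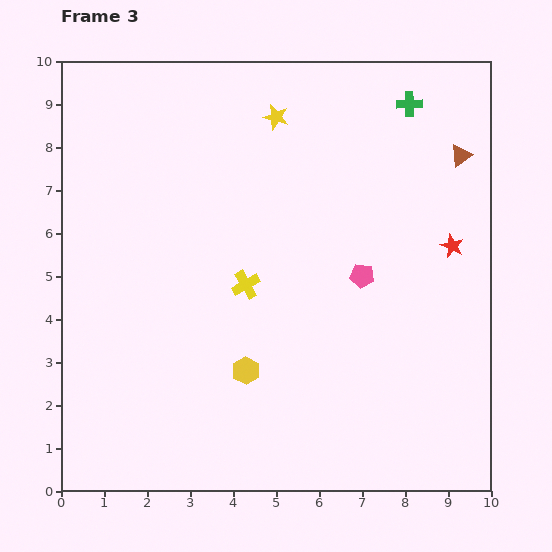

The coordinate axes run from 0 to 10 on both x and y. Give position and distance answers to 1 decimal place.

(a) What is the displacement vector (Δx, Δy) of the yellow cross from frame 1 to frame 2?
(-3.2, -2.2)

The yellow cross was at (4.3, 9.1) in frame 1 and (1.1, 6.9) in frame 2.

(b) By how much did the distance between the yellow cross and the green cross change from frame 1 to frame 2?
+2.2

Distance in frame 1: 3.8. Distance in frame 2: 6.0.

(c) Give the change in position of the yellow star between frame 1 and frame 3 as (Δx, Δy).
(2.1, -0.7)

The yellow star was at (2.9, 9.4) in frame 1 and (5.0, 8.7) in frame 3.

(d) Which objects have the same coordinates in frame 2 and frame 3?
the yellow hexagon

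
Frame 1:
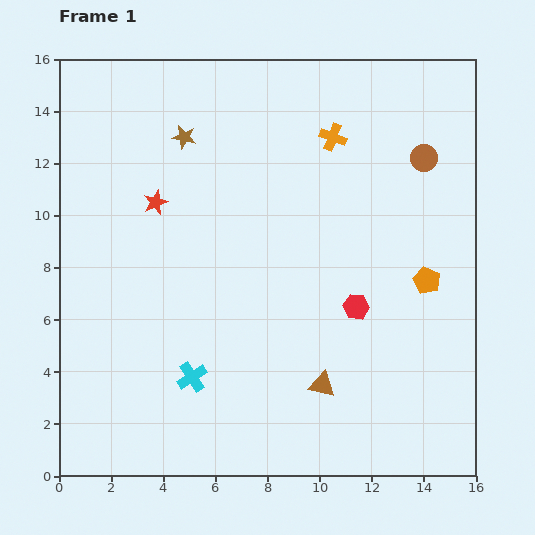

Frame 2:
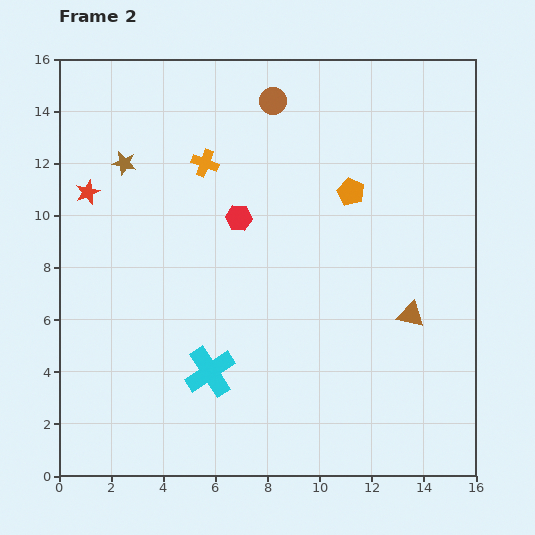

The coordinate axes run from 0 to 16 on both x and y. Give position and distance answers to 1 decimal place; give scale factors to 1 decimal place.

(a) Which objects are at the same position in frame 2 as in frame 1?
none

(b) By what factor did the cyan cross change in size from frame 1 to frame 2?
1.7×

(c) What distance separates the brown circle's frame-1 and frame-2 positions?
6.2

The brown circle moved from (14.0, 12.2) to (8.2, 14.4), a distance of √(5.8² + 2.2²) ≈ 6.2.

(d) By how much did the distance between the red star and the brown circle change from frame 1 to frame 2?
-2.5

Distance in frame 1: 10.4. Distance in frame 2: 7.9.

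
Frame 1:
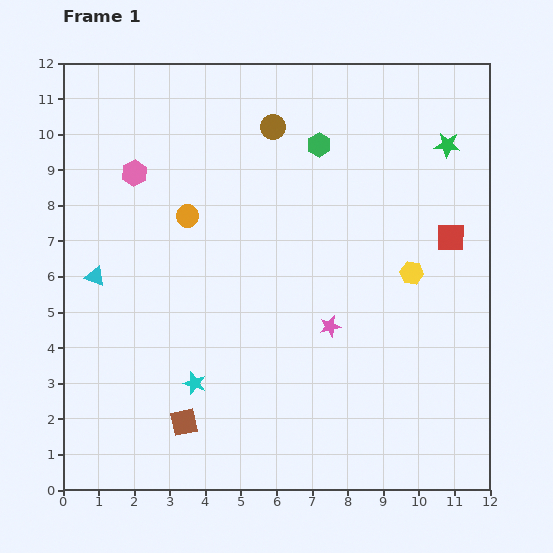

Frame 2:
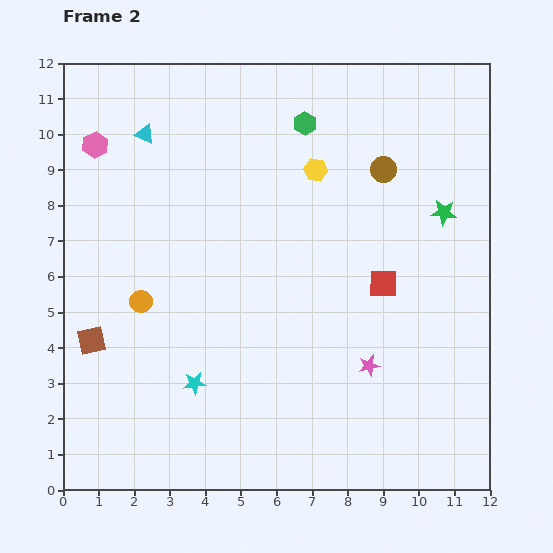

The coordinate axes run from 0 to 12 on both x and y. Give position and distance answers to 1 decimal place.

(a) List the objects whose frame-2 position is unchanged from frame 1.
the cyan star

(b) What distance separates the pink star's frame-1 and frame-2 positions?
1.6

The pink star moved from (7.5, 4.6) to (8.6, 3.5), a distance of √(1.1² + 1.1²) ≈ 1.6.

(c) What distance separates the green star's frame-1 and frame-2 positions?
1.9

The green star moved from (10.8, 9.7) to (10.7, 7.8), a distance of √(0.1² + 1.9²) ≈ 1.9.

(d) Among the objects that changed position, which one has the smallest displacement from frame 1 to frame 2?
the green hexagon

(moved 0.7)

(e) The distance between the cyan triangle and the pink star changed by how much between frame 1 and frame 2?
+2.4

Distance in frame 1: 6.7. Distance in frame 2: 9.1.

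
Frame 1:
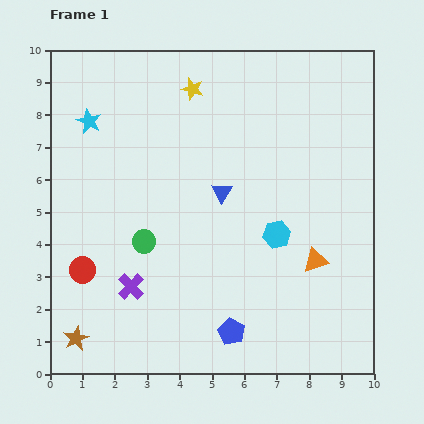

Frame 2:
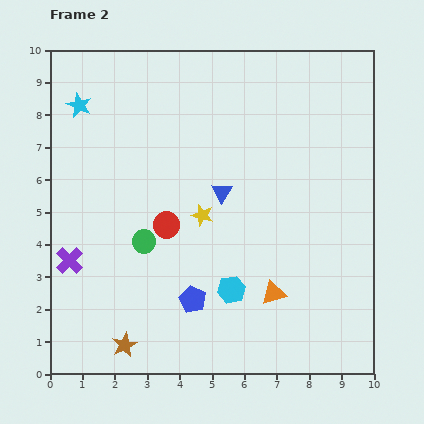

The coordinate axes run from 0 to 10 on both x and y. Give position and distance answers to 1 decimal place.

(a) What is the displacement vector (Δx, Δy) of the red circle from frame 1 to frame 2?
(2.6, 1.4)

The red circle was at (1.0, 3.2) in frame 1 and (3.6, 4.6) in frame 2.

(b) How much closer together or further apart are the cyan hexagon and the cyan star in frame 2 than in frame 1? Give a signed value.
+0.6

Distance in frame 1: 6.8. Distance in frame 2: 7.4.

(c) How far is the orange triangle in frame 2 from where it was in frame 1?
1.6

The orange triangle moved from (8.2, 3.5) to (6.9, 2.5), a distance of √(1.3² + 1.0²) ≈ 1.6.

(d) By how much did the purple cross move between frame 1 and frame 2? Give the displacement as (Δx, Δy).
(-1.9, 0.8)

The purple cross was at (2.5, 2.7) in frame 1 and (0.6, 3.5) in frame 2.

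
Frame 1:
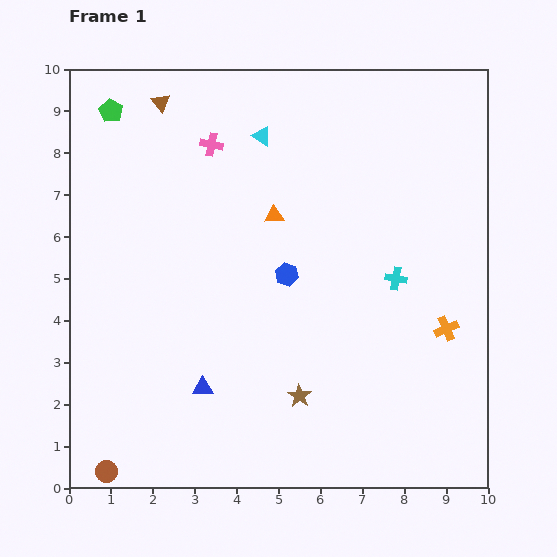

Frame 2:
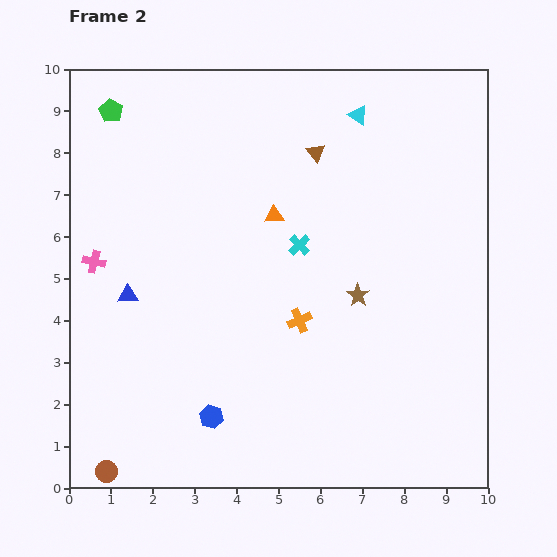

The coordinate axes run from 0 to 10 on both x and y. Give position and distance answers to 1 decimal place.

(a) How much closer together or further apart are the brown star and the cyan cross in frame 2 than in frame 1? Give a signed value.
-1.8

Distance in frame 1: 3.6. Distance in frame 2: 1.8.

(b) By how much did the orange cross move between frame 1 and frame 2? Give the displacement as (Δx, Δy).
(-3.5, 0.2)

The orange cross was at (9.0, 3.8) in frame 1 and (5.5, 4.0) in frame 2.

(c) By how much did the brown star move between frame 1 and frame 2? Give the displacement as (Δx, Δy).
(1.4, 2.4)

The brown star was at (5.5, 2.2) in frame 1 and (6.9, 4.6) in frame 2.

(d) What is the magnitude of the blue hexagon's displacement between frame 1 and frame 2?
3.8

The blue hexagon moved from (5.2, 5.1) to (3.4, 1.7), a distance of √(1.8² + 3.4²) ≈ 3.8.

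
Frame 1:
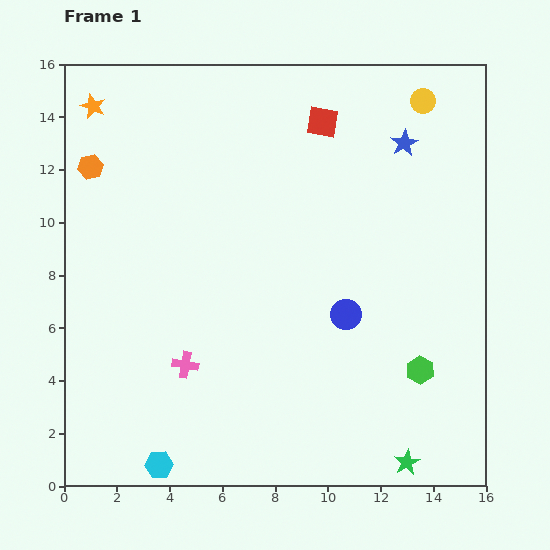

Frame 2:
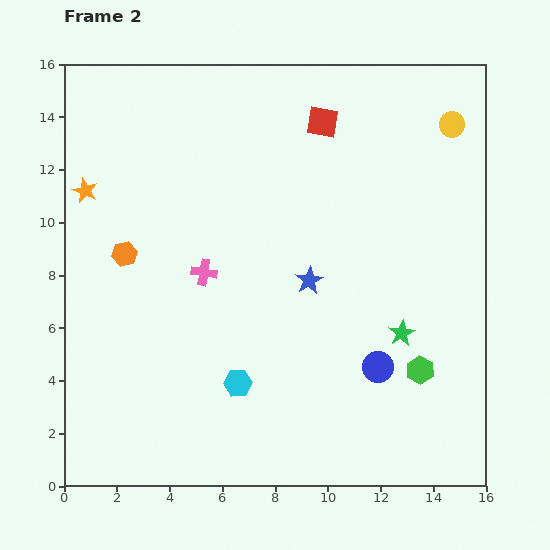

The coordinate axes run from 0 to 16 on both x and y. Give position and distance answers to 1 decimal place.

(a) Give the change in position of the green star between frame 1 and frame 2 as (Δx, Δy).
(-0.2, 4.9)

The green star was at (13.0, 0.9) in frame 1 and (12.8, 5.8) in frame 2.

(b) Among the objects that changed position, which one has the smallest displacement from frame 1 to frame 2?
the yellow circle

(moved 1.4)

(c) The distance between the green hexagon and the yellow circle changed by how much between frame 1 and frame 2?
-0.8

Distance in frame 1: 10.2. Distance in frame 2: 9.4.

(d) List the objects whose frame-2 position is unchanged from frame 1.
the green hexagon, the red square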